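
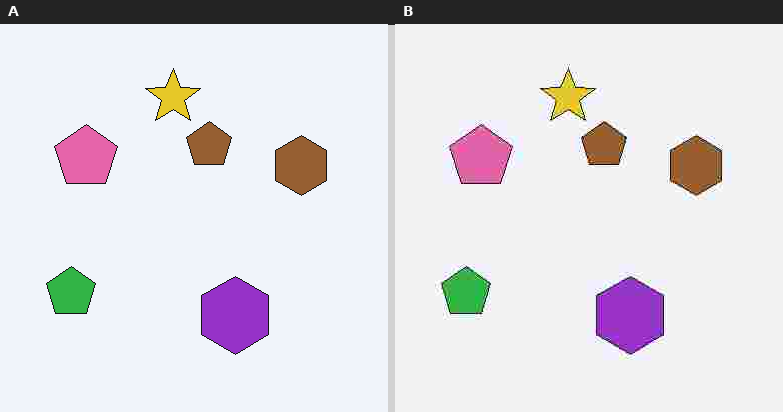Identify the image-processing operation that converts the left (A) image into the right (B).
The right (B) image is the left (A) heavily JPEG-compressed with obvious blocking artifacts.

Blocky 8×8 compression artifacts appear around shape edges and the flat background shows ringing — characteristic JPEG degradation.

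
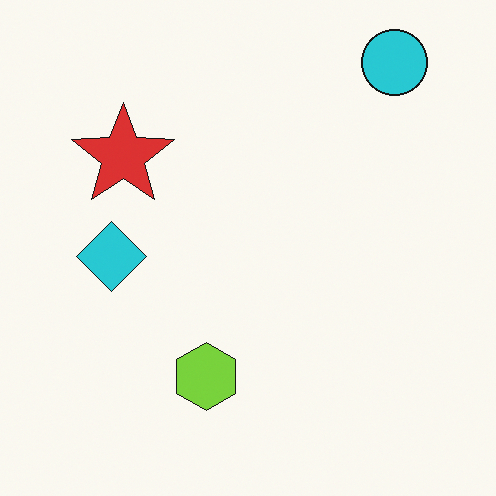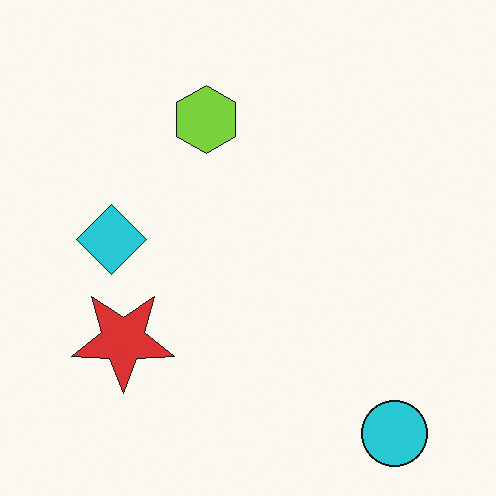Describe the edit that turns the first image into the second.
The second image is the first flipped vertically (top ↔ bottom).

The cyan circle is in the top-right of the first image and the bottom-right of the second — shapes on opposite sides of the horizontal midline have swapped in a mirror flip.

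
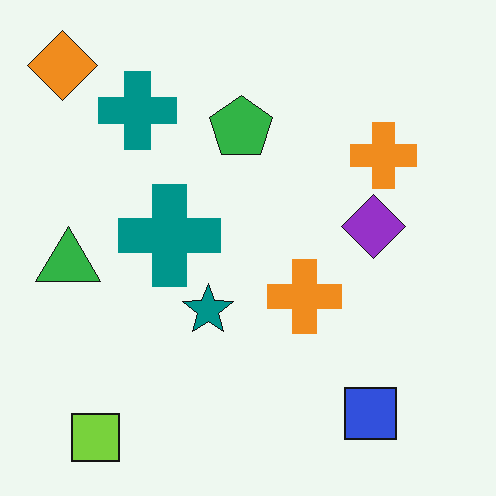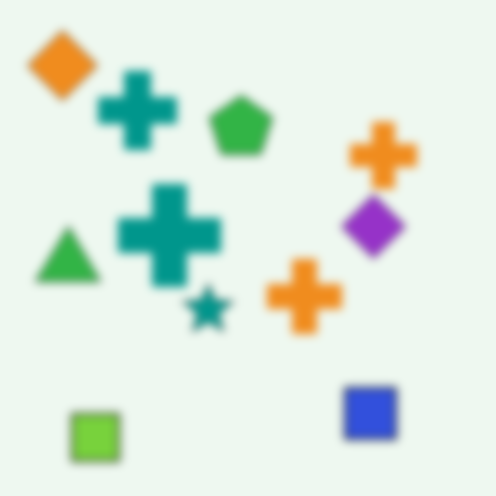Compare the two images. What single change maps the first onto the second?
It was moderately blurred.

Shape edges and outlines are uniformly softened across the whole image.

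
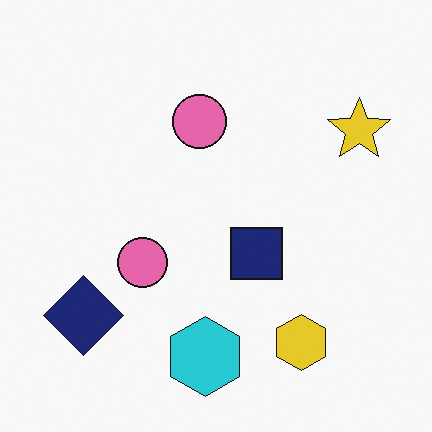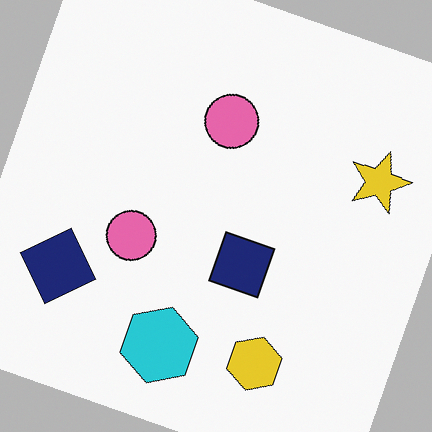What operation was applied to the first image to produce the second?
It was rotated clockwise by a moderate amount.

Every shape is tilted by the same angle and the image corners show triangular fill wedges — a whole-image rotation by a non-right angle.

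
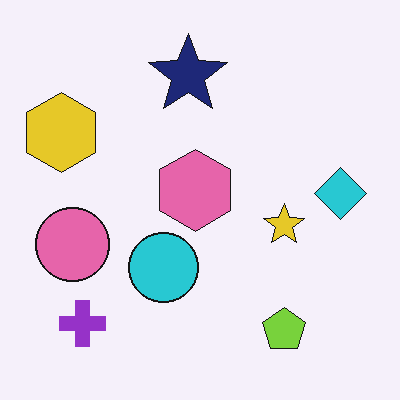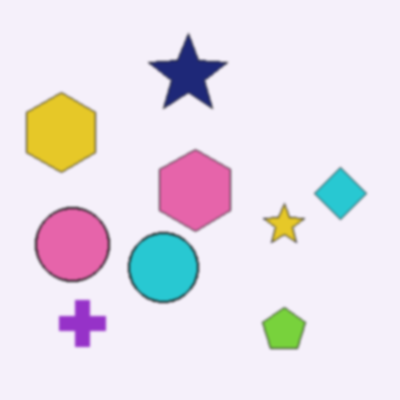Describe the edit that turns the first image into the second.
Slightly softened.

Shape edges and outlines are uniformly softened across the whole image.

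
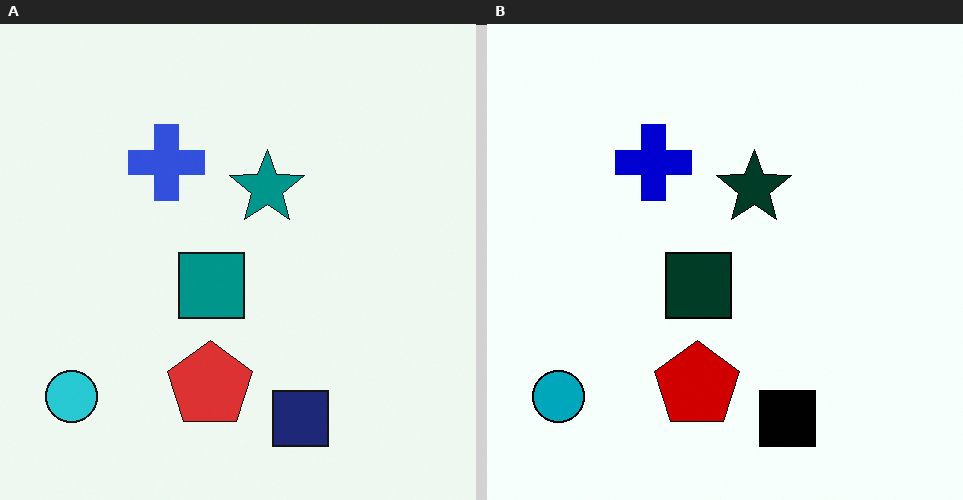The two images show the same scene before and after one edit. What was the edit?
This is the original image boosted in contrast.

Tones are pushed away from mid-grey across the whole image — a global contrast change.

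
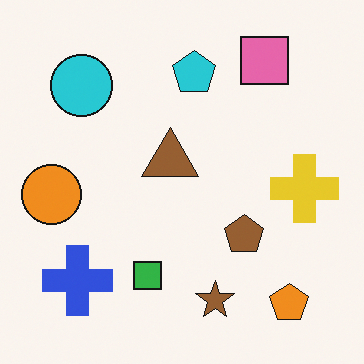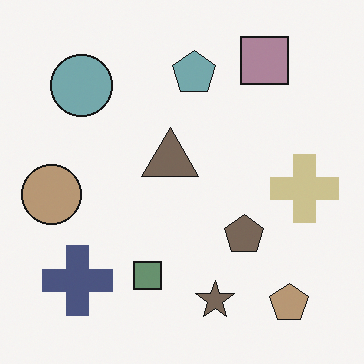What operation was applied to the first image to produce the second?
The image was heavily desaturated.

All colors are more muted and greyish — a global saturation change.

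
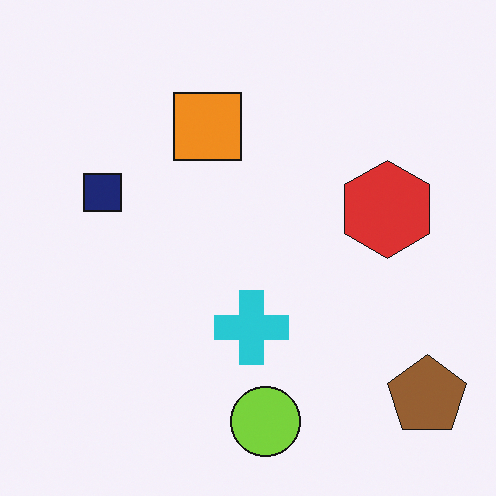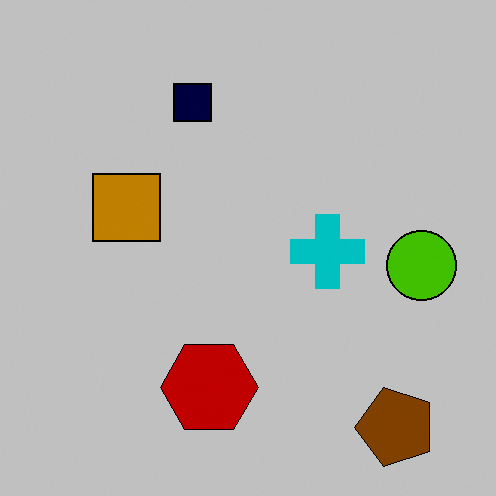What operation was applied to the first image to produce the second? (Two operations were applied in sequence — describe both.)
The image was transposed (reflected across the top-left ↔ bottom-right diagonal), then heavily posterized to just a handful of flat colors.

Shapes have swapped their row and column positions — what was in the top-right is now in the bottom-left — a diagonal reflection. Each flat color has snapped to a coarser quantized level — most visibly, the near-white background has dropped to a flat grey.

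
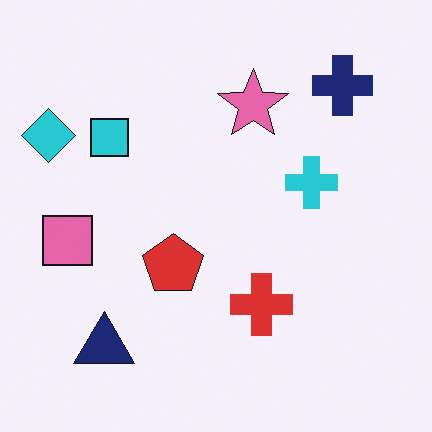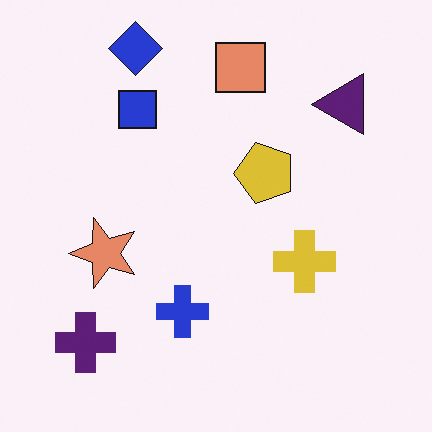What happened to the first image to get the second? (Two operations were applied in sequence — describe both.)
This is the original image transposed (reflected across the top-left ↔ bottom-right diagonal), then hue-shifted by a small amount.

Shapes have swapped their row and column positions — what was in the top-right is now in the bottom-left — a diagonal reflection. Every shape's color has rotated by the same amount around the hue wheel — a uniform hue shift.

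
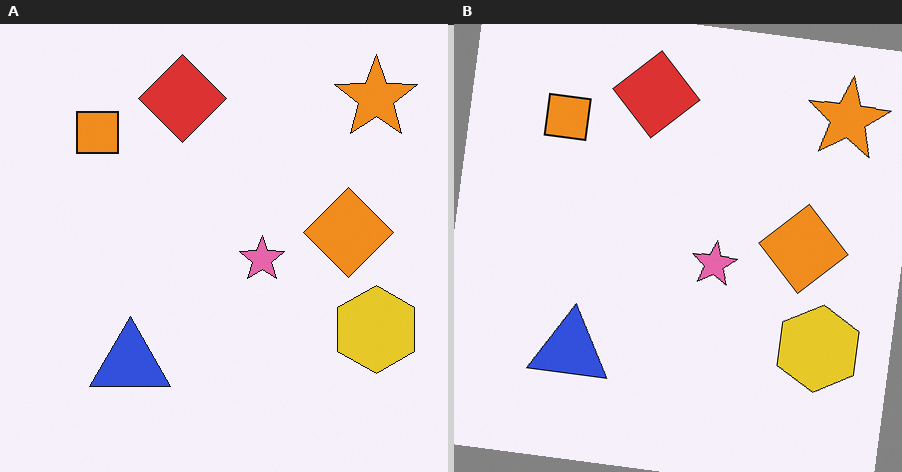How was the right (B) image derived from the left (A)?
Rotated clockwise by a few degrees.

Every shape is tilted by the same angle and the image corners show triangular fill wedges — a whole-image rotation by a non-right angle.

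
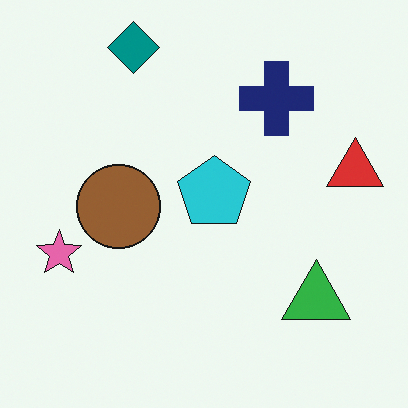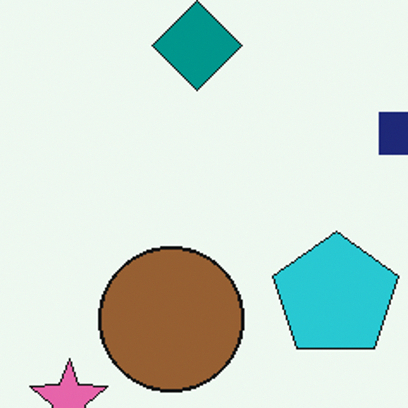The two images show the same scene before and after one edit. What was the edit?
The transformation is: cropped tightly and scaled back up.

The visible shapes are larger and the field of view is narrower; shapes near the original edges may be partly or wholly outside the frame — a crop-and-rescale.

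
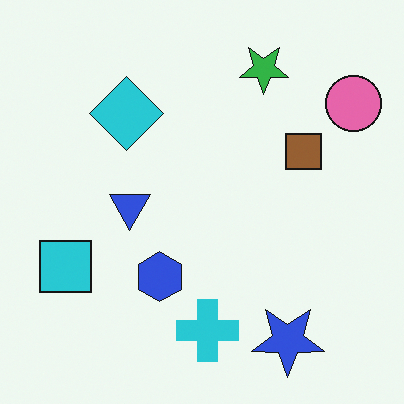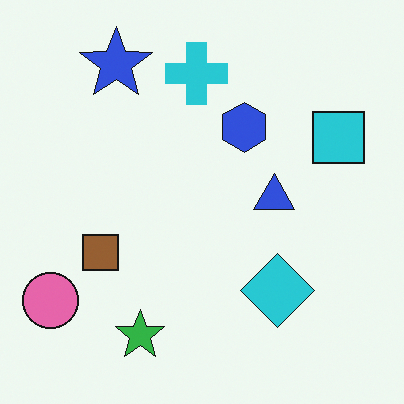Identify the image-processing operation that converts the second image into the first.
Rotated 180°.

The pink circle sits in the bottom-left of the second image and the top-right of the first — consistent with a whole-image 180° rotation.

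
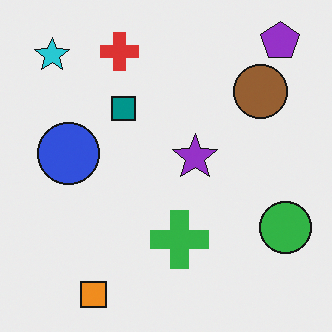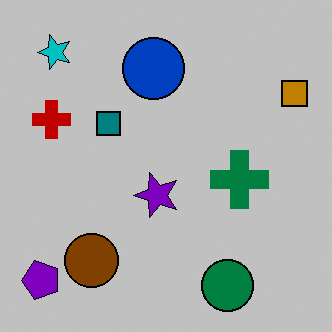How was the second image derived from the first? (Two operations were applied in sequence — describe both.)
It was heavily posterized to just a handful of flat colors, then transposed (reflected across the top-left ↔ bottom-right diagonal).

Each flat color has snapped to a coarser quantized level — most visibly, the near-white background has dropped to a flat grey. Shapes have swapped their row and column positions — what was in the top-right is now in the bottom-left — a diagonal reflection.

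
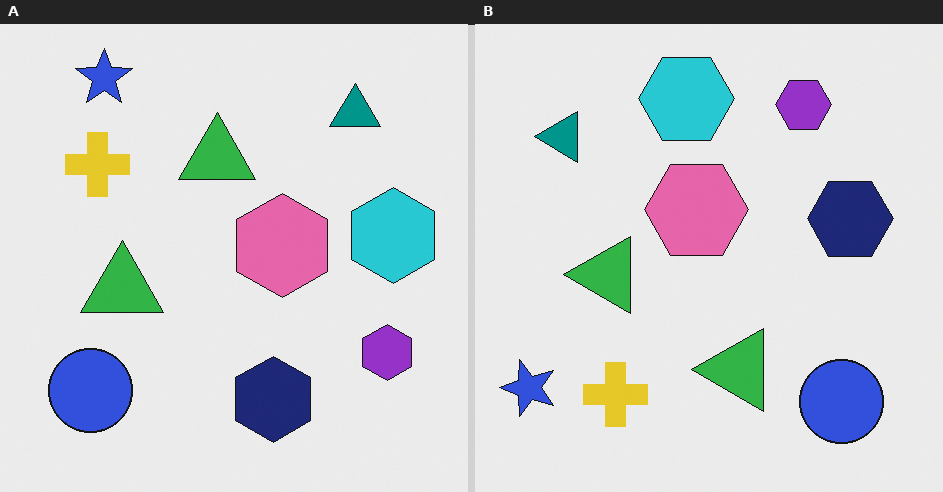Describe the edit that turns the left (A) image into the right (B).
The image was rotated 90° counter-clockwise.

The blue star sits in the top-left of the left (A) image and the bottom-left of the right (B) — consistent with a whole-image 90° counter-clockwise rotation.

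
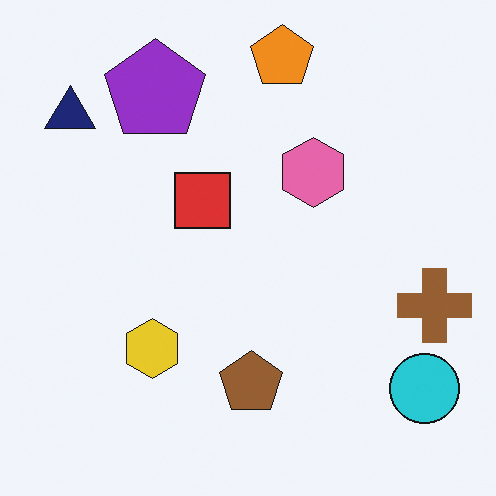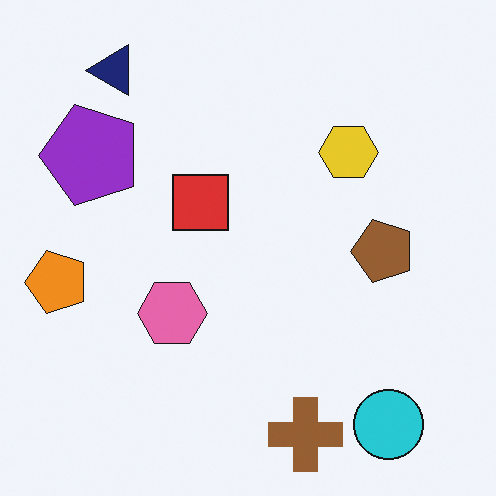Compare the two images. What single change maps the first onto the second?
It was transposed (reflected across the top-left ↔ bottom-right diagonal).

Shapes have swapped their row and column positions — what was in the top-right is now in the bottom-left — a diagonal reflection.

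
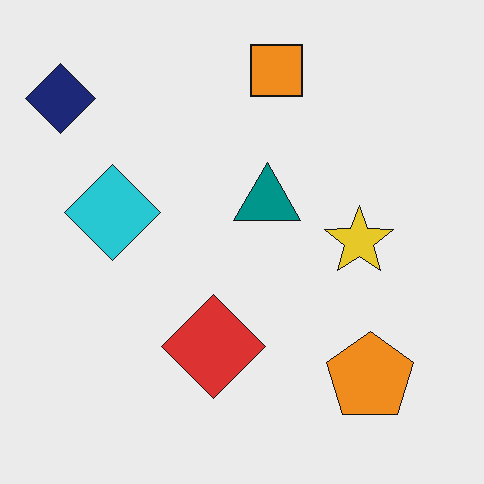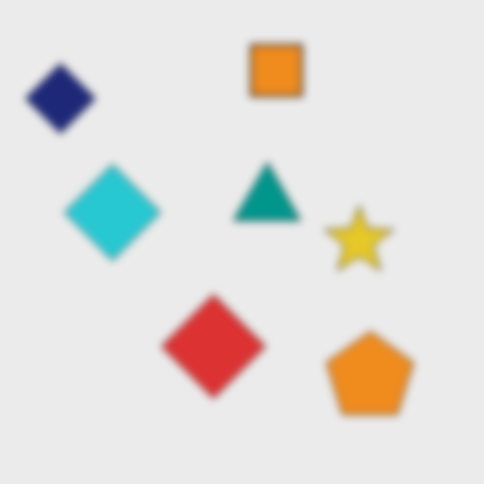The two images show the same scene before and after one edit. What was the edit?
Moderately blurred.

Shape edges and outlines are uniformly softened across the whole image.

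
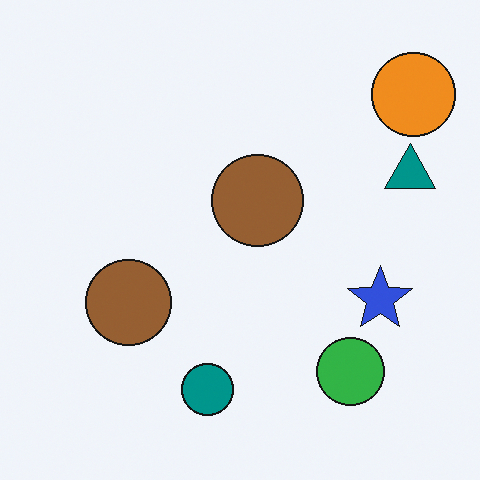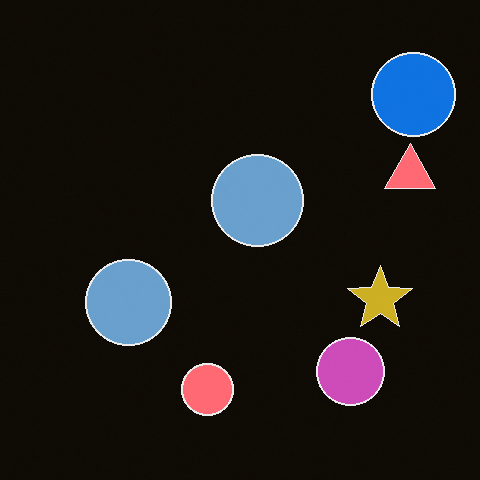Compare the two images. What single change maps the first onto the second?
The image was color-inverted (negative).

The light background has become dark and every shape's color is its complement — a photographic negative.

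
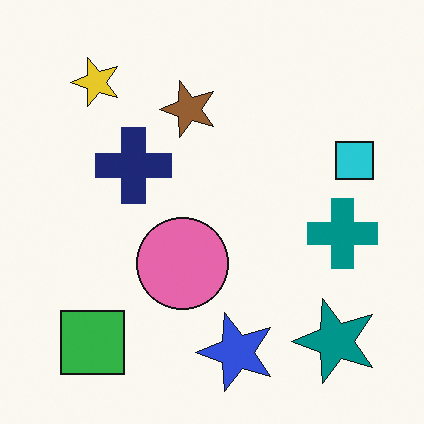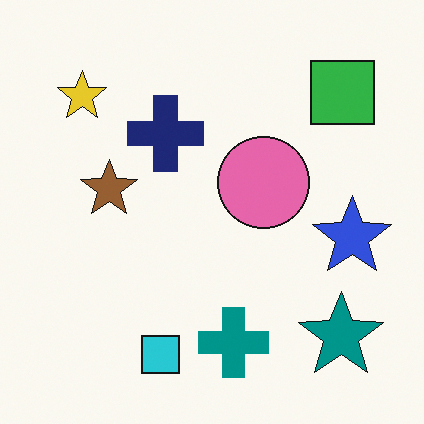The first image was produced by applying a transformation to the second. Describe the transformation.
Transposed (reflected across the top-left ↔ bottom-right diagonal).

Shapes have swapped their row and column positions — what was in the top-right is now in the bottom-left — a diagonal reflection.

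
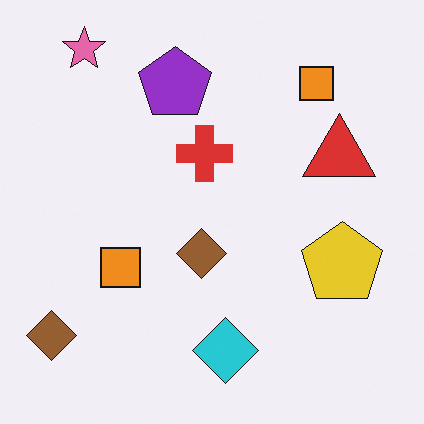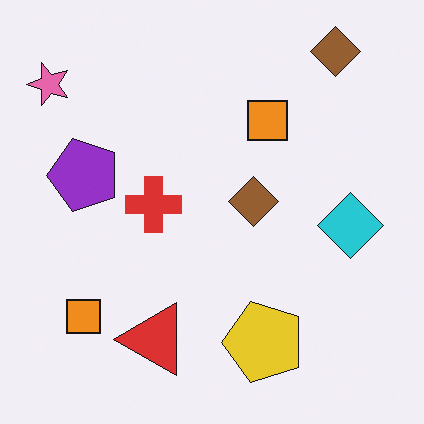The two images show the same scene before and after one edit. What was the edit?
This is the original image transposed (reflected across the top-left ↔ bottom-right diagonal).

Shapes have swapped their row and column positions — what was in the top-right is now in the bottom-left — a diagonal reflection.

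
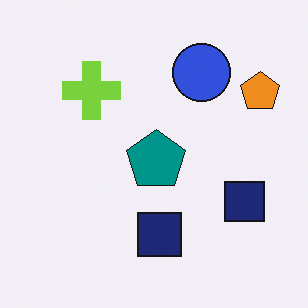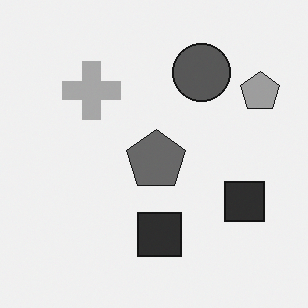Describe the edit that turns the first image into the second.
The transformation is: converted to grayscale.

All color is removed — every shape is now a shade of grey.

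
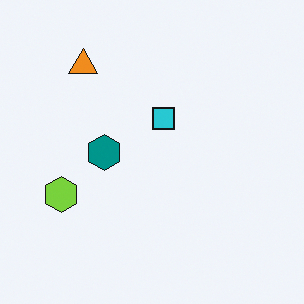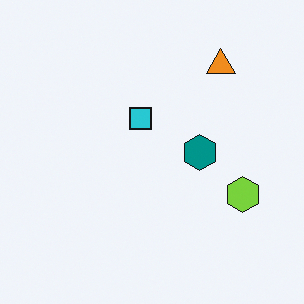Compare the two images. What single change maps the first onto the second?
The image was flipped horizontally (left ↔ right).

The lime hexagon is in the left of the first image and the right of the second — shapes on opposite sides of the vertical midline have swapped in a mirror flip.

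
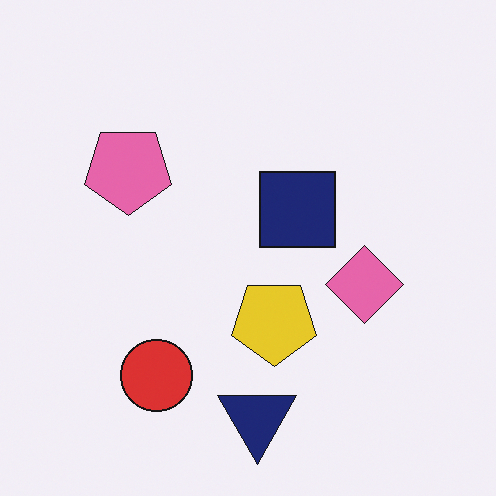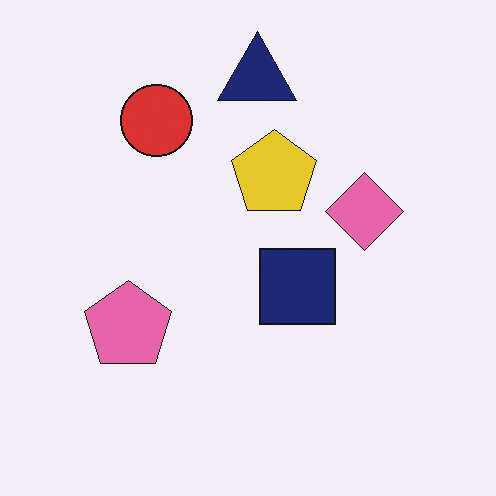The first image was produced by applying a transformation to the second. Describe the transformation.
This is the original image flipped vertically (top ↔ bottom).

The navy triangle is in the top of the second image and the bottom of the first — shapes on opposite sides of the horizontal midline have swapped in a mirror flip.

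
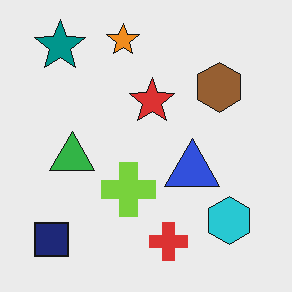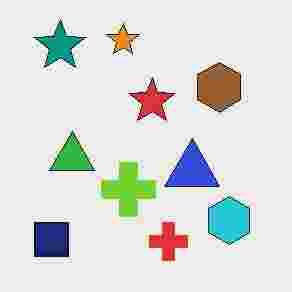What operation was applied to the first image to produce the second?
It was degraded with heavy JPEG compression.

Blocky 8×8 compression artifacts appear around shape edges and the flat background shows ringing — characteristic JPEG degradation.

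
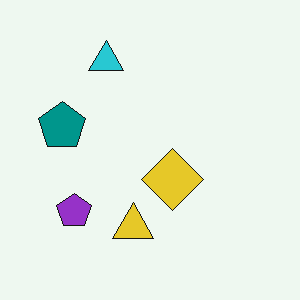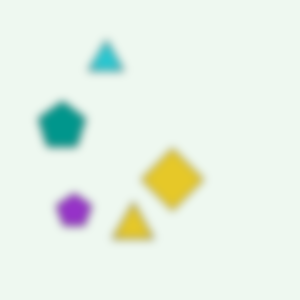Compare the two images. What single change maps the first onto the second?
The transformation is: moderately blurred.

Shape edges and outlines are uniformly softened across the whole image.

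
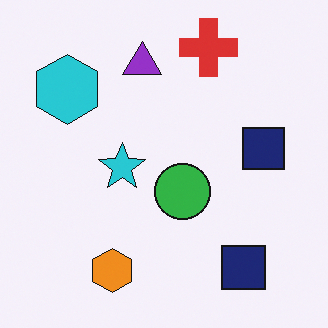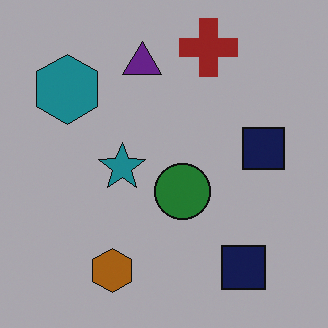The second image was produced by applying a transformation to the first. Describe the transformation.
This is the original image darkened a lot.

Every pixel — background and shapes alike — is uniformly darkened.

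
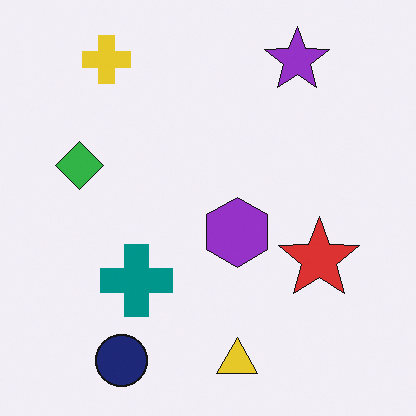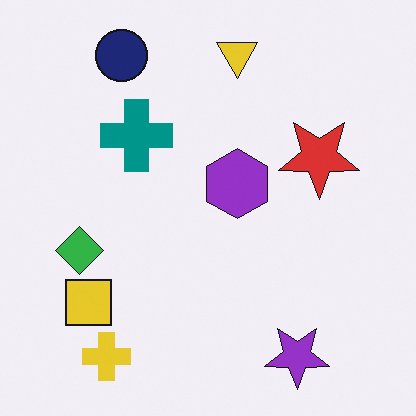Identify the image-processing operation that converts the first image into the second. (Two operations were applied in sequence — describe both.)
The second image is the first flipped vertically (top ↔ bottom), then overlaid with an additional yellow square.

The yellow triangle is in the bottom of the first image and the top of the second — shapes on opposite sides of the horizontal midline have swapped in a mirror flip. A yellow square appears in the second image that is absent from the first.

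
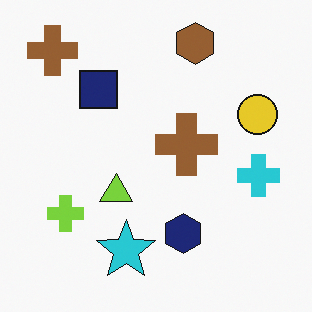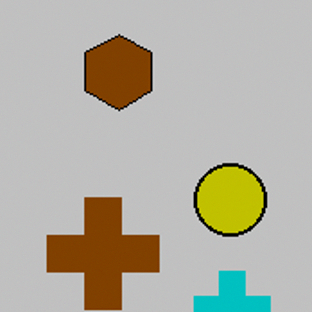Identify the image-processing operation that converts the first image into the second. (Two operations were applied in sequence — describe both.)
Aggressively posterized, then cropped tightly and scaled back up.

Each flat color has snapped to a coarser quantized level — most visibly, the near-white background has dropped to a flat grey. The visible shapes are larger and the field of view is narrower; shapes near the original edges may be partly or wholly outside the frame — a crop-and-rescale.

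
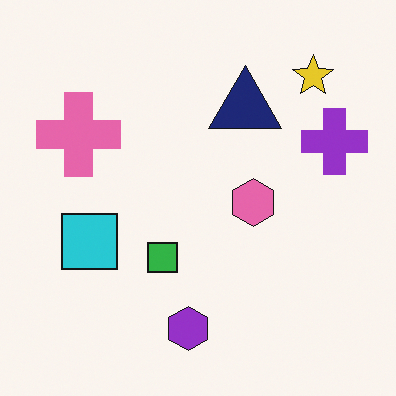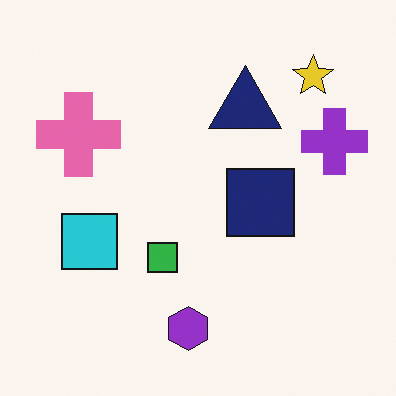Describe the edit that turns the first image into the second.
This is the original image overlaid with an additional navy square.

A navy square appears in the second image that is absent from the first.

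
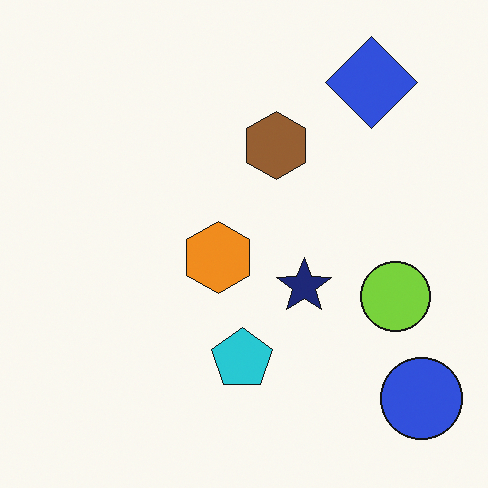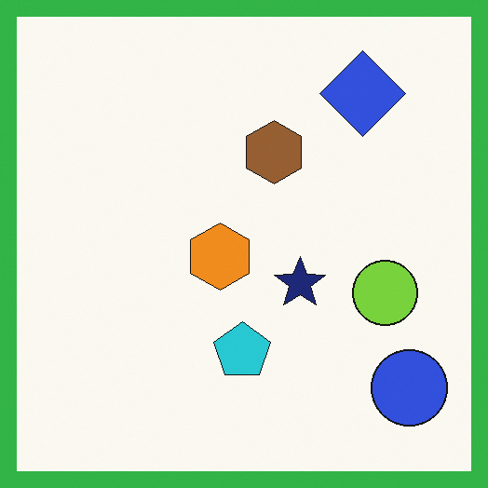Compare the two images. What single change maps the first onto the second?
It was framed with a green border.

A solid green frame runs around the edge of the second image, with the content slightly shrunk inside it.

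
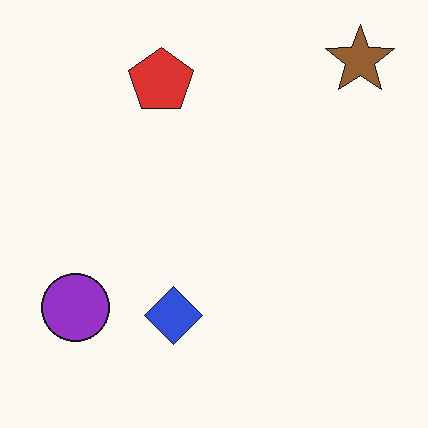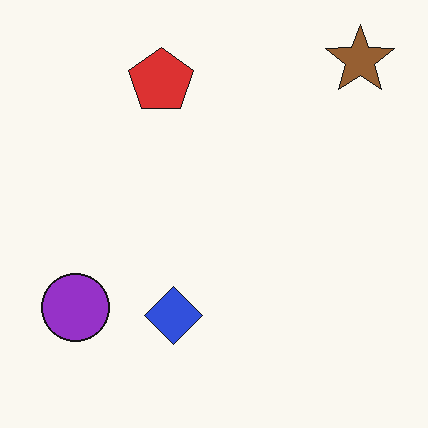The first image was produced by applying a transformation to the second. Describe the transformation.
The first image is the second JPEG-compressed with visible artifacts.

Blocky 8×8 compression artifacts appear around shape edges and the flat background shows ringing — characteristic JPEG degradation.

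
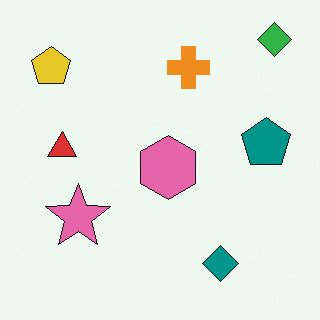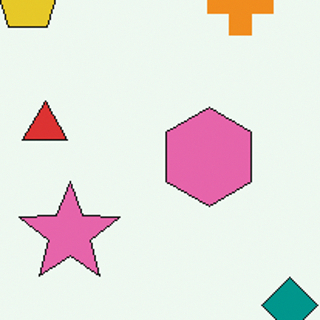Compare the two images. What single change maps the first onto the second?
Cropped slightly and scaled back up.

The visible shapes are larger and the field of view is narrower; shapes near the original edges may be partly or wholly outside the frame — a crop-and-rescale.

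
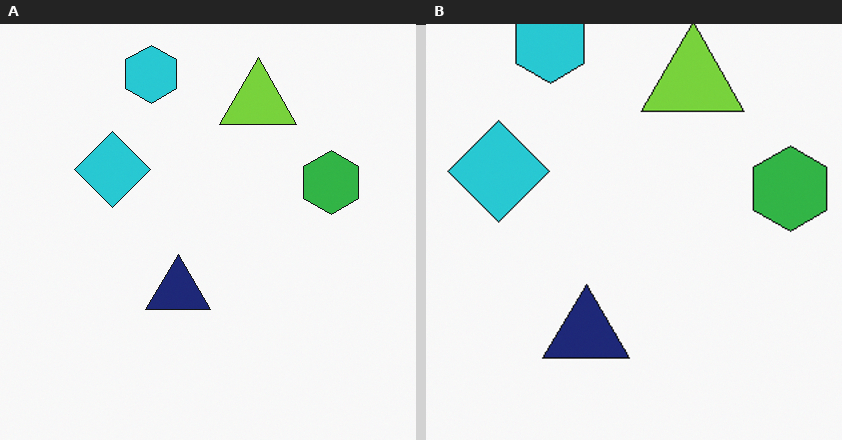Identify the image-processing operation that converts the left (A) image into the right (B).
It was cropped slightly and scaled back up.

The visible shapes are larger and the field of view is narrower; shapes near the original edges may be partly or wholly outside the frame — a crop-and-rescale.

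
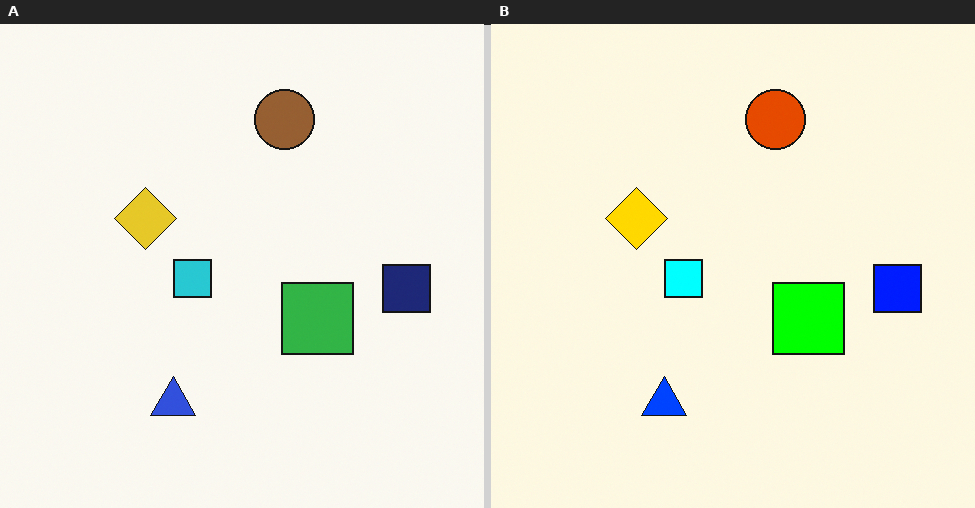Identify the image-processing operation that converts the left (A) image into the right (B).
Heavily oversaturated.

All colors are more vivid — a global saturation change.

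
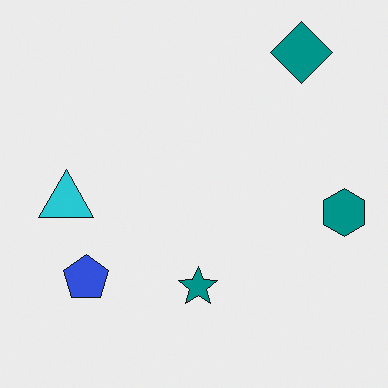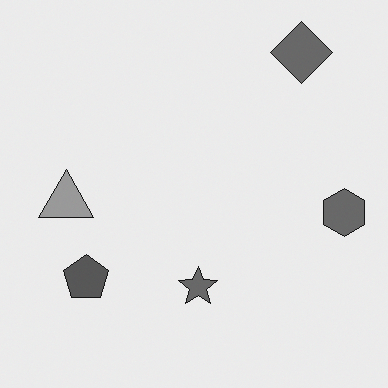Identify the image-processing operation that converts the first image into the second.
It was converted to grayscale.

All color is removed — every shape is now a shade of grey.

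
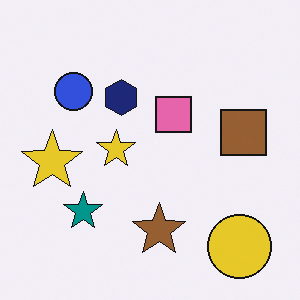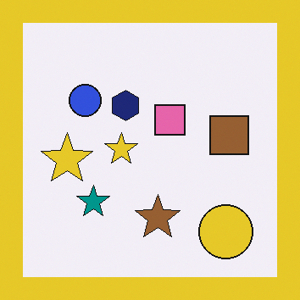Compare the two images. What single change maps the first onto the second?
The image was framed with a yellow border.

A solid yellow frame runs around the edge of the second image, with the content slightly shrunk inside it.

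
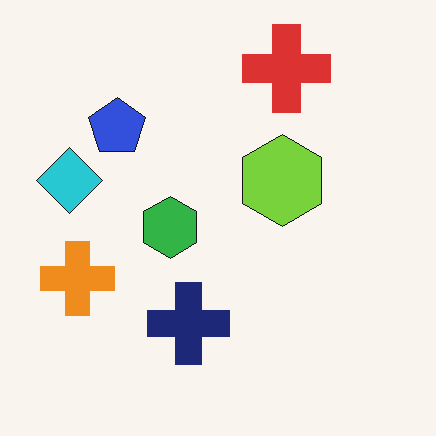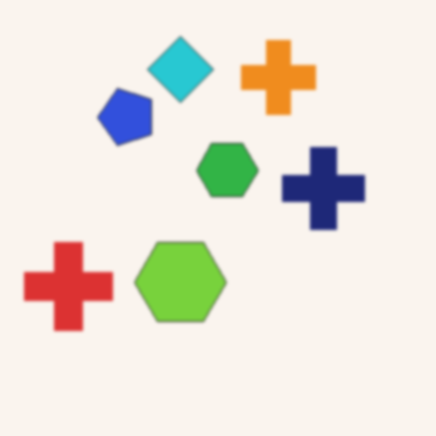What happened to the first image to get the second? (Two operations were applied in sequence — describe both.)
The second image is the first slightly softened, then transposed (reflected across the top-left ↔ bottom-right diagonal).

Shape edges and outlines are uniformly softened across the whole image. Shapes have swapped their row and column positions — what was in the top-right is now in the bottom-left — a diagonal reflection.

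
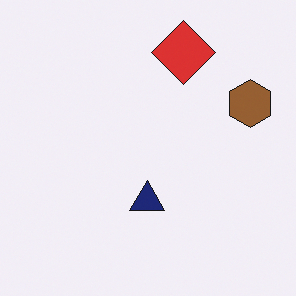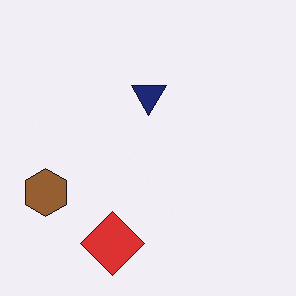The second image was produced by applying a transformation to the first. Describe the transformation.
This is the original image rotated 180°.

The brown hexagon sits in the right of the first image and the left of the second — consistent with a whole-image 180° rotation.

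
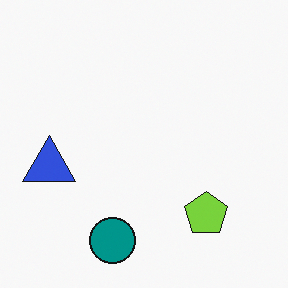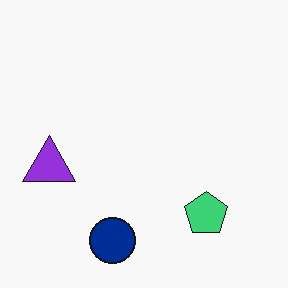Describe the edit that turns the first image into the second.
The image was hue-shifted by a small amount.

Every shape's color has rotated by the same amount around the hue wheel — a uniform hue shift.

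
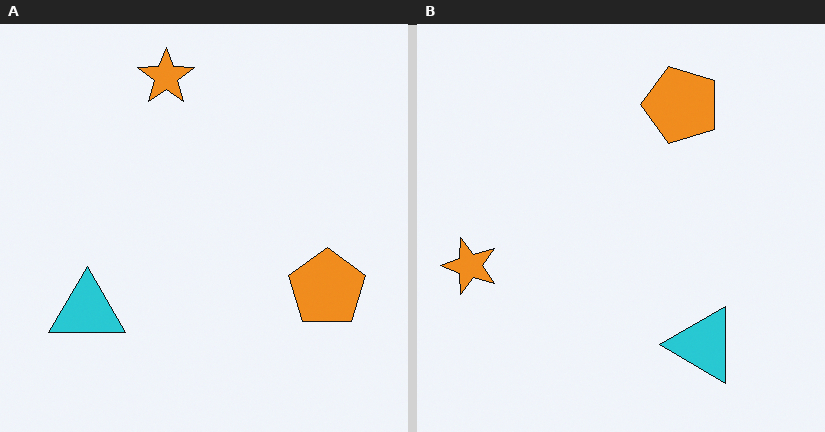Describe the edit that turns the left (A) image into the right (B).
Rotated 90° counter-clockwise.

The orange star sits in the top of the left (A) image and the left of the right (B) — consistent with a whole-image 90° counter-clockwise rotation.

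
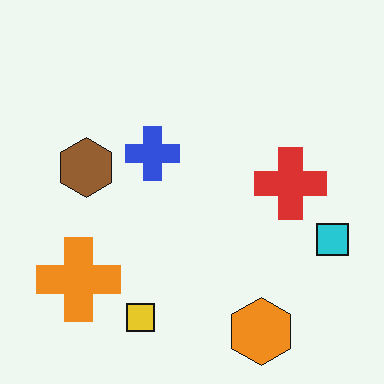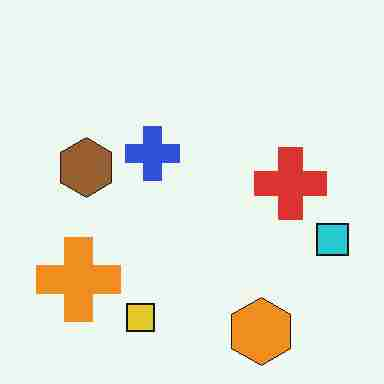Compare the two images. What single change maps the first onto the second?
The second image is the first heavily JPEG-compressed with obvious blocking artifacts.

Blocky 8×8 compression artifacts appear around shape edges and the flat background shows ringing — characteristic JPEG degradation.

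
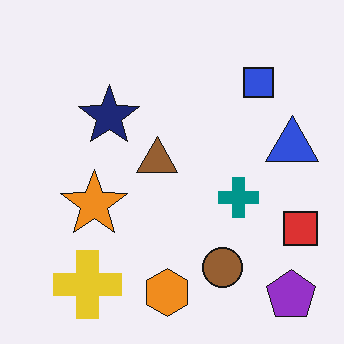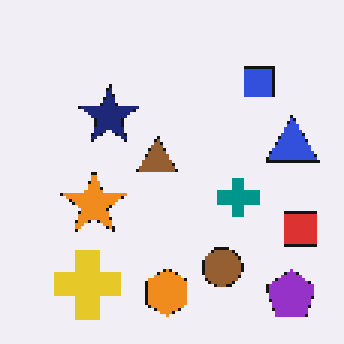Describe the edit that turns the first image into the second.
The transformation is: lightly pixelated (a mild mosaic effect).

Shapes are reduced to large square blocks; fine edges and outlines are lost — a downscale-then-upscale (mosaic) effect.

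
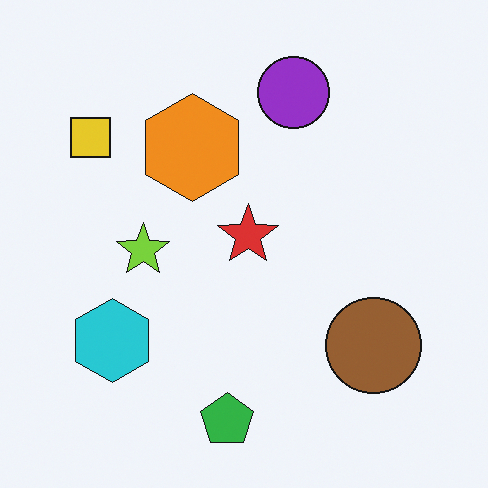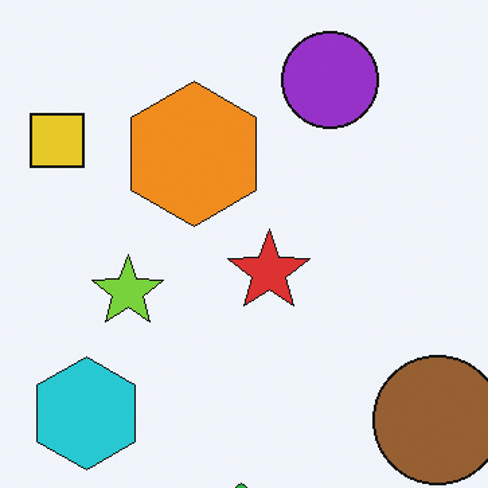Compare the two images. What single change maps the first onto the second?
The second image is the first cropped slightly and scaled back up.

The visible shapes are larger and the field of view is narrower; shapes near the original edges may be partly or wholly outside the frame — a crop-and-rescale.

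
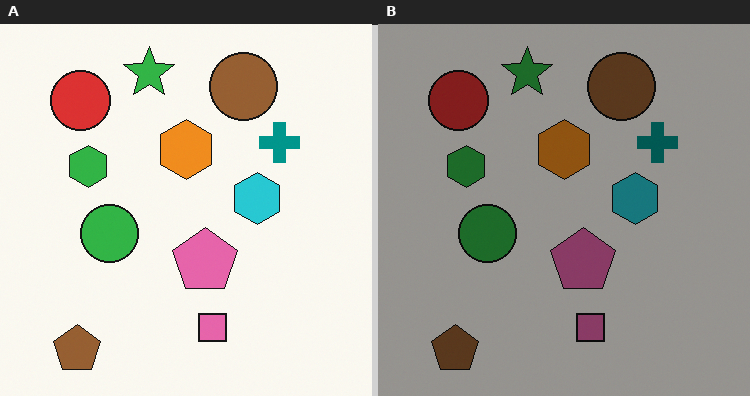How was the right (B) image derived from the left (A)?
Darkened a lot.

Every pixel — background and shapes alike — is uniformly darkened.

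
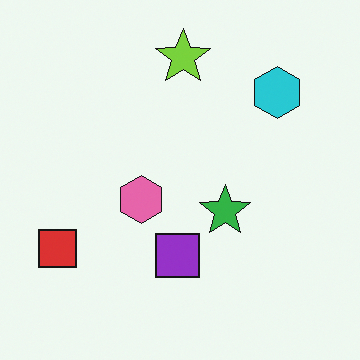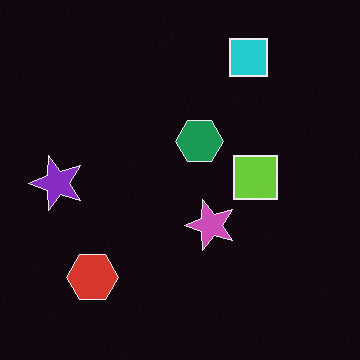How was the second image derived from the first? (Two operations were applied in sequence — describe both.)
It was color-inverted (negative), then transposed (reflected across the top-left ↔ bottom-right diagonal).

The light background has become dark and every shape's color is its complement — a photographic negative. Shapes have swapped their row and column positions — what was in the top-right is now in the bottom-left — a diagonal reflection.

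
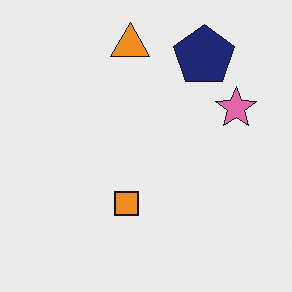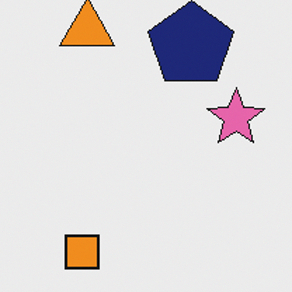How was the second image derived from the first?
This is the original image cropped slightly and scaled back up.

The visible shapes are larger and the field of view is narrower; shapes near the original edges may be partly or wholly outside the frame — a crop-and-rescale.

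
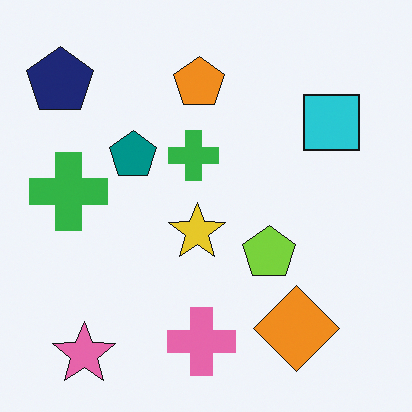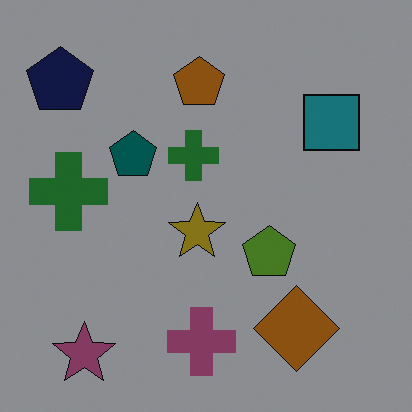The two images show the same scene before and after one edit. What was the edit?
This is the original image darkened a lot.

Every pixel — background and shapes alike — is uniformly darkened.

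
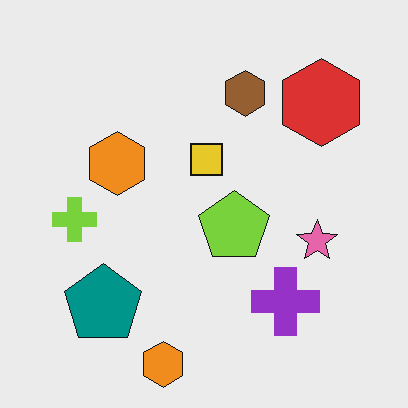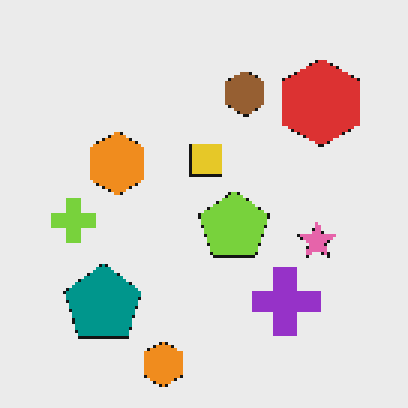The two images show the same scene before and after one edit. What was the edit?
The second image is the first mildly pixelated.

Shapes are reduced to large square blocks; fine edges and outlines are lost — a downscale-then-upscale (mosaic) effect.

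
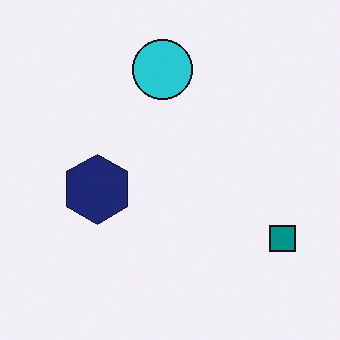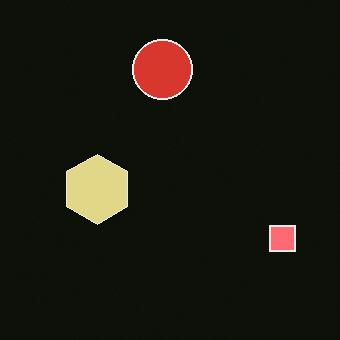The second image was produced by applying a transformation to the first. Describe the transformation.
The second image is the first color-inverted (negative).

The light background has become dark and every shape's color is its complement — a photographic negative.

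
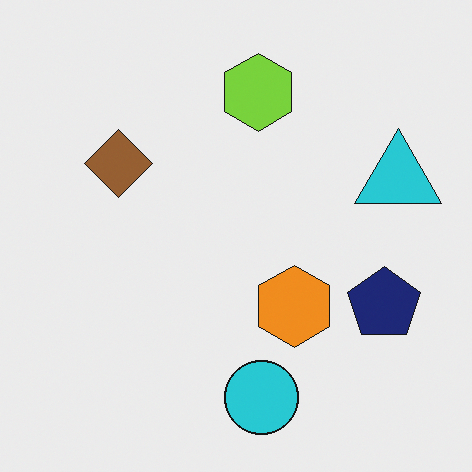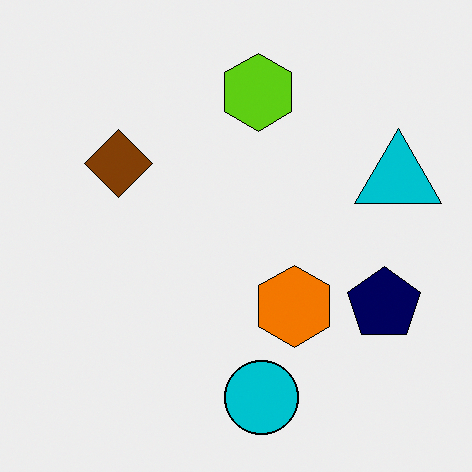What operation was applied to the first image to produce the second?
The second image is the first given slightly increased contrast.

Tones are pushed away from mid-grey across the whole image — a global contrast change.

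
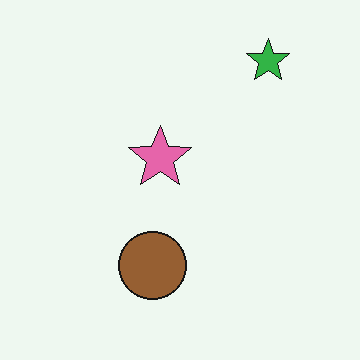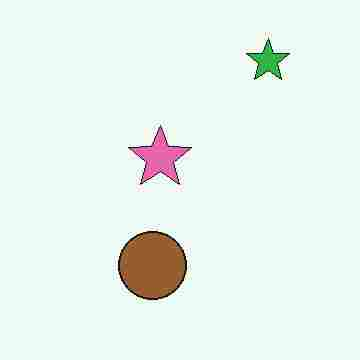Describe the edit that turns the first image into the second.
The image was degraded with heavy JPEG compression.

Blocky 8×8 compression artifacts appear around shape edges and the flat background shows ringing — characteristic JPEG degradation.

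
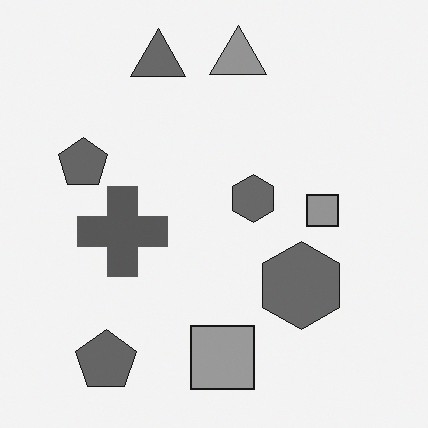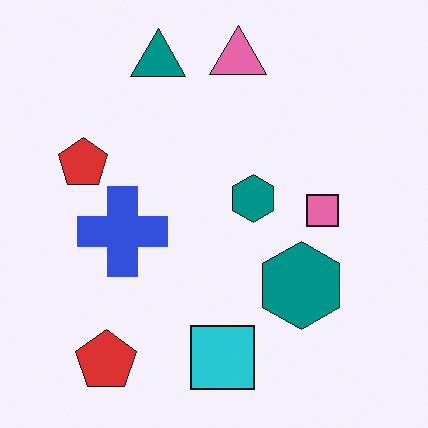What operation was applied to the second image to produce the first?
The transformation is: converted to grayscale.

All color is removed — every shape is now a shade of grey.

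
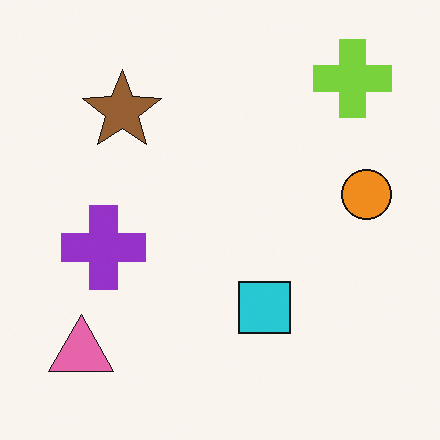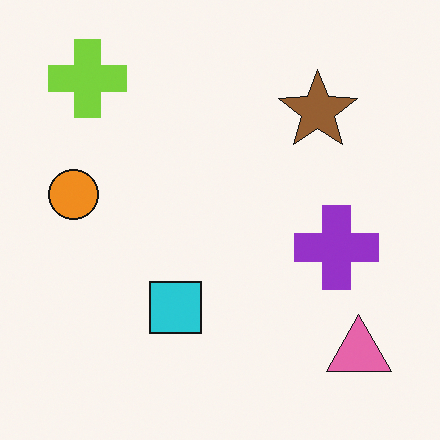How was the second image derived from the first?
Flipped horizontally (left ↔ right).

The orange circle is in the right of the first image and the left of the second — shapes on opposite sides of the vertical midline have swapped in a mirror flip.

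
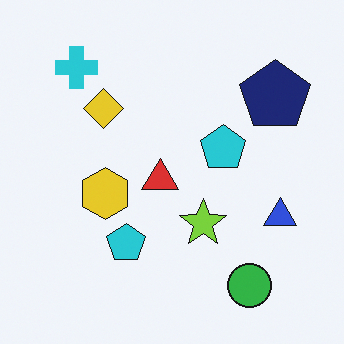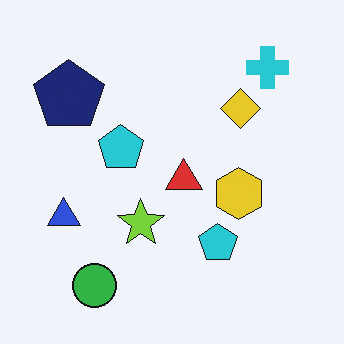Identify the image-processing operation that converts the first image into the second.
This is the original image flipped horizontally (left ↔ right).

The blue triangle is in the right of the first image and the left of the second — shapes on opposite sides of the vertical midline have swapped in a mirror flip.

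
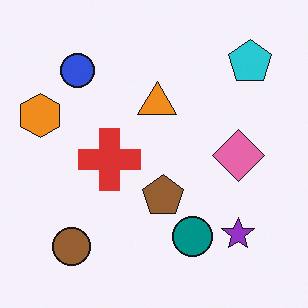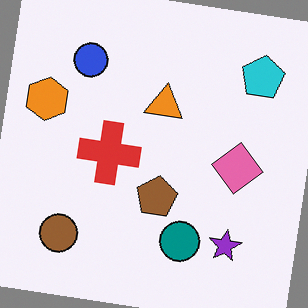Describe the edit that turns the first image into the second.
Rotated clockwise by a small amount.

Every shape is tilted by the same angle and the image corners show triangular fill wedges — a whole-image rotation by a non-right angle.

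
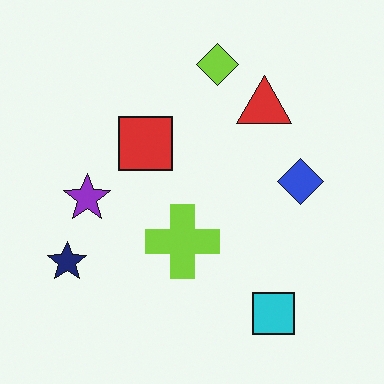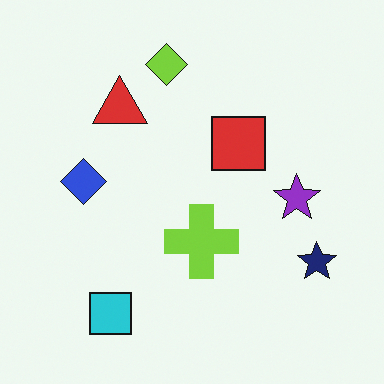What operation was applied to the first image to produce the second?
This is the original image flipped horizontally (left ↔ right).

The navy star is in the bottom-left of the first image and the bottom-right of the second — shapes on opposite sides of the vertical midline have swapped in a mirror flip.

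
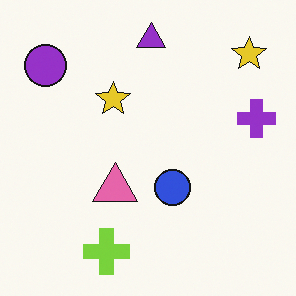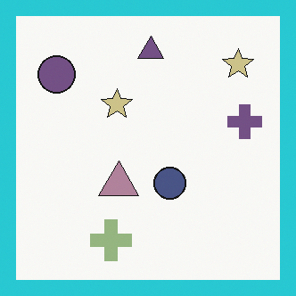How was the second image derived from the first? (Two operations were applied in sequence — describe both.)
The transformation is: made much more muted (saturation change), then framed with a cyan border.

All colors are more muted and greyish — a global saturation change. A solid cyan frame runs around the edge of the second image, with the content slightly shrunk inside it.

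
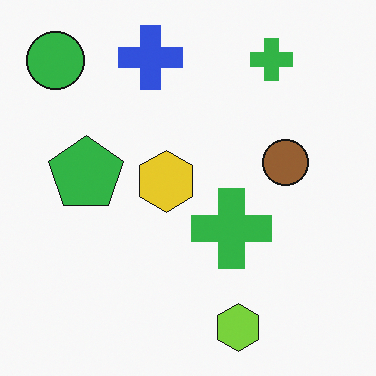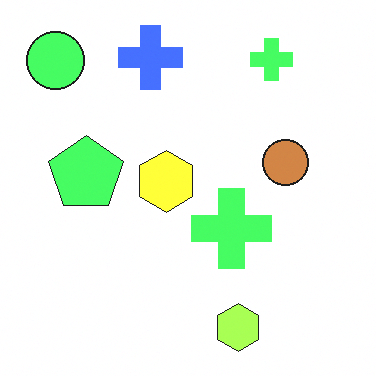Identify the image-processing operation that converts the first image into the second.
Substantially brightened.

Every pixel — background and shapes alike — is uniformly brightened.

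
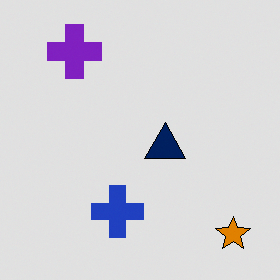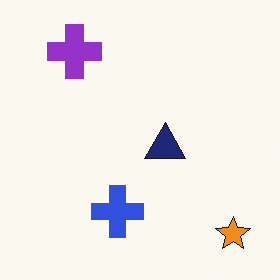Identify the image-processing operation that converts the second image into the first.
The first image is the second moderately posterized.

Each flat color has snapped to a coarser quantized level — most visibly, the near-white background has dropped to a flat grey.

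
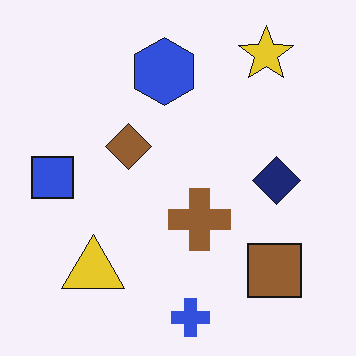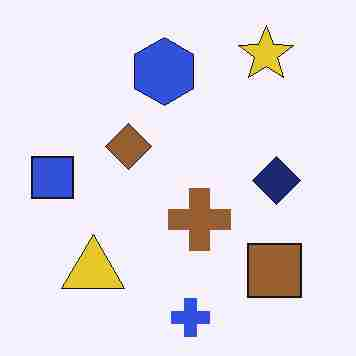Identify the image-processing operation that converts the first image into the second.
Degraded with heavy JPEG compression.

Blocky 8×8 compression artifacts appear around shape edges and the flat background shows ringing — characteristic JPEG degradation.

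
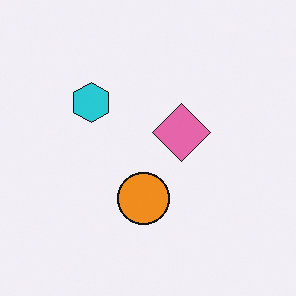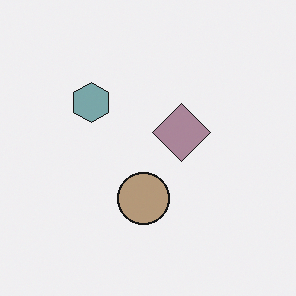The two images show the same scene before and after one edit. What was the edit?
Heavily desaturated.

All colors are more muted and greyish — a global saturation change.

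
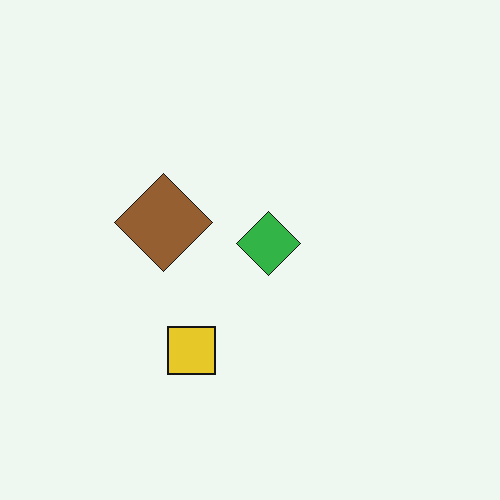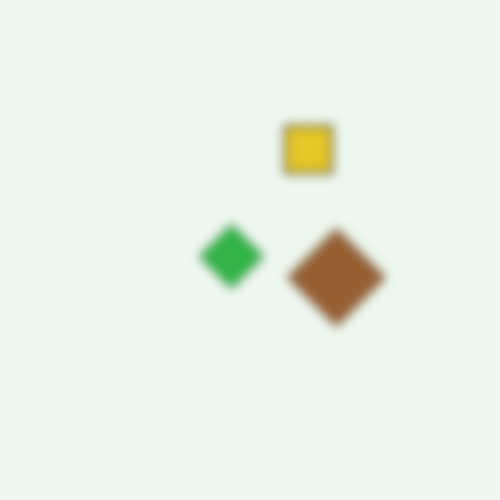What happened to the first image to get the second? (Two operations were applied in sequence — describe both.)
It was rotated 180°, then heavily blurred.

The yellow square sits in the bottom of the first image and the top of the second — consistent with a whole-image 180° rotation. Shape edges and outlines are uniformly softened across the whole image.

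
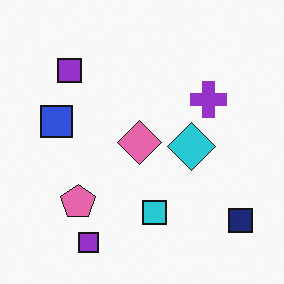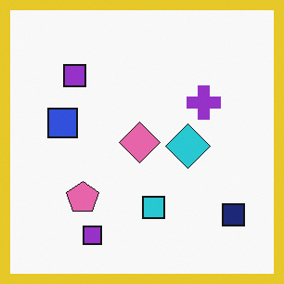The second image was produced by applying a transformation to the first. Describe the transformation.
This is the original image framed with a yellow border.

A solid yellow frame runs around the edge of the second image, with the content slightly shrunk inside it.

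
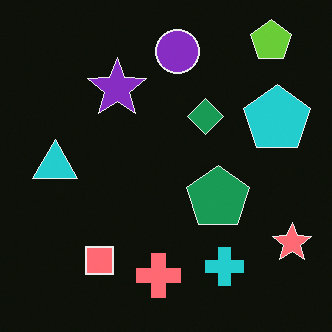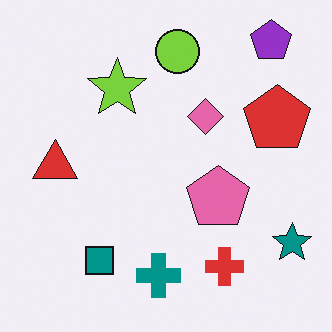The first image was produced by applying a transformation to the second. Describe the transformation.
Color-inverted (negative).

The light background has become dark and every shape's color is its complement — a photographic negative.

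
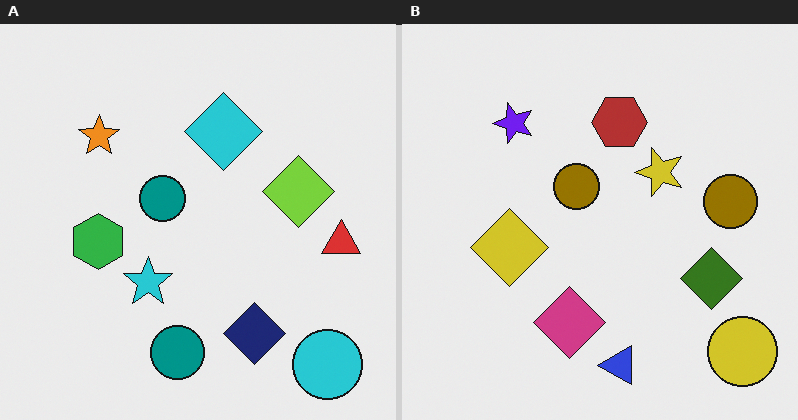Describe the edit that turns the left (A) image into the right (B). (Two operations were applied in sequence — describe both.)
The right (B) image is the left (A) transposed (reflected across the top-left ↔ bottom-right diagonal), then hue-shifted by a large amount.

Shapes have swapped their row and column positions — what was in the top-right is now in the bottom-left — a diagonal reflection. Every shape's color has rotated by the same amount around the hue wheel — a uniform hue shift.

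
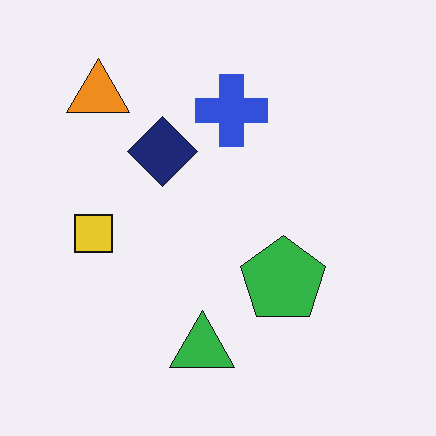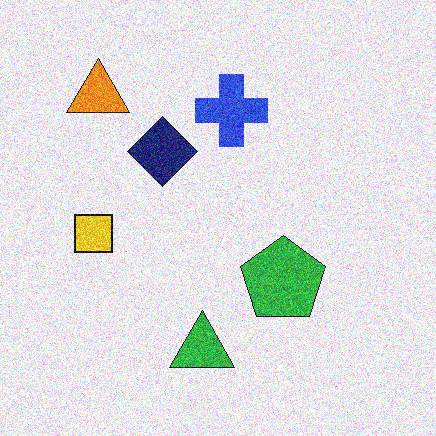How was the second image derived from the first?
The second image is the first degraded with heavy additive noise.

Random speckle covers the whole image, including the flat background.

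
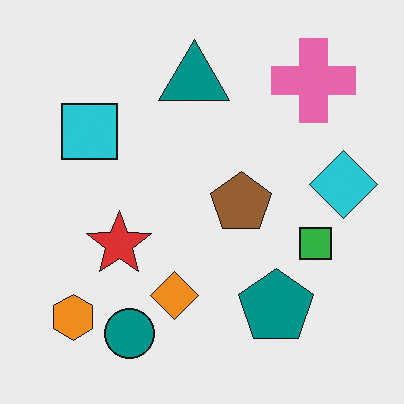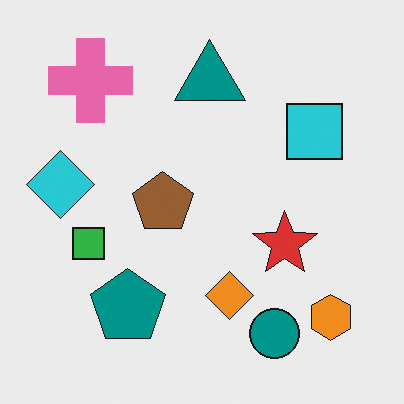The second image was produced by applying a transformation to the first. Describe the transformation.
The transformation is: flipped horizontally (left ↔ right).

The cyan diamond is in the right of the first image and the left of the second — shapes on opposite sides of the vertical midline have swapped in a mirror flip.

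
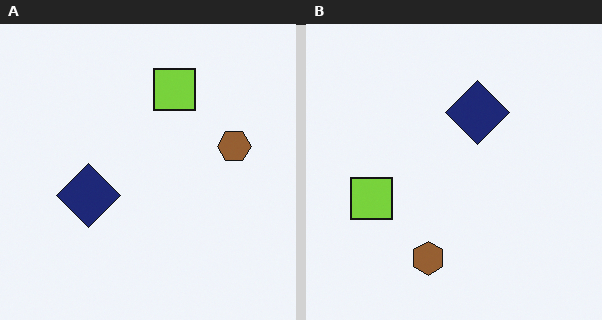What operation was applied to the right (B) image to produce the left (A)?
The left (A) image is the right (B) transposed (reflected across the top-left ↔ bottom-right diagonal).

Shapes have swapped their row and column positions — what was in the top-right is now in the bottom-left — a diagonal reflection.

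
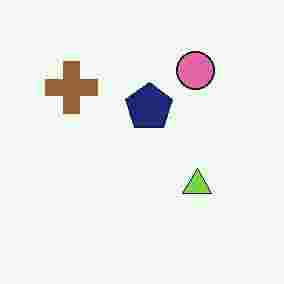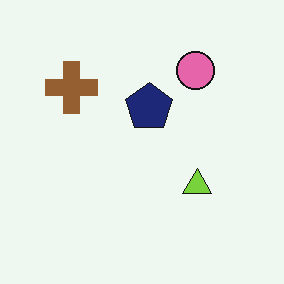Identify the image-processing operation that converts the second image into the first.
It was heavily JPEG-compressed with obvious blocking artifacts.

Blocky 8×8 compression artifacts appear around shape edges and the flat background shows ringing — characteristic JPEG degradation.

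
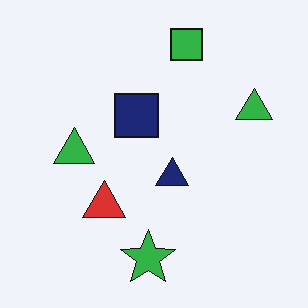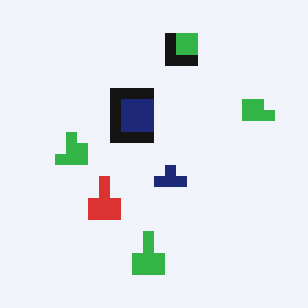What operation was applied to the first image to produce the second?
The second image is the first coarsely pixelated.

Shapes are reduced to large square blocks; fine edges and outlines are lost — a downscale-then-upscale (mosaic) effect.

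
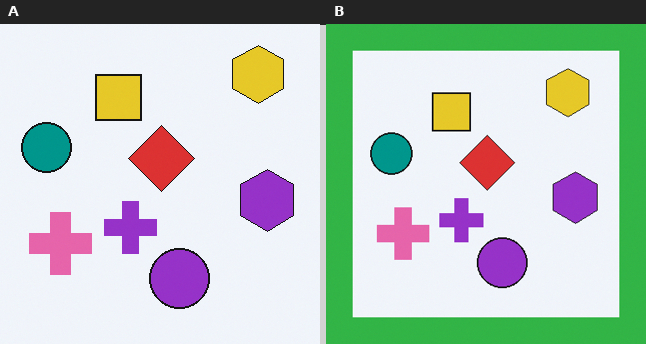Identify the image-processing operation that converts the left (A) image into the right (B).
Framed with a green border.

A solid green frame runs around the edge of the right (B) image, with the content slightly shrunk inside it.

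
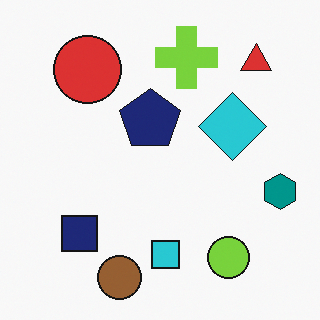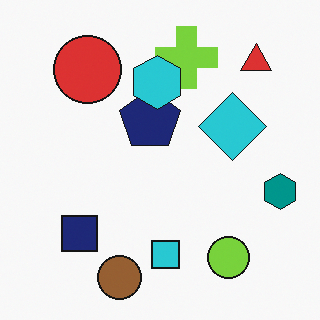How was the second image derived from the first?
Overlaid with an additional cyan hexagon.

A cyan hexagon appears in the second image that is absent from the first.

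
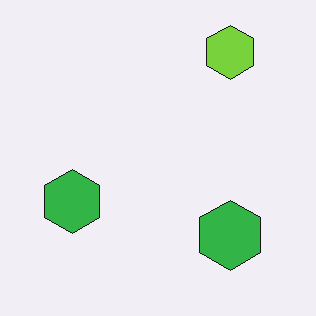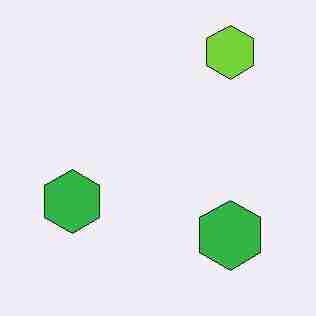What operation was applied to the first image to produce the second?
The second image is the first heavily JPEG-compressed with obvious blocking artifacts.

Blocky 8×8 compression artifacts appear around shape edges and the flat background shows ringing — characteristic JPEG degradation.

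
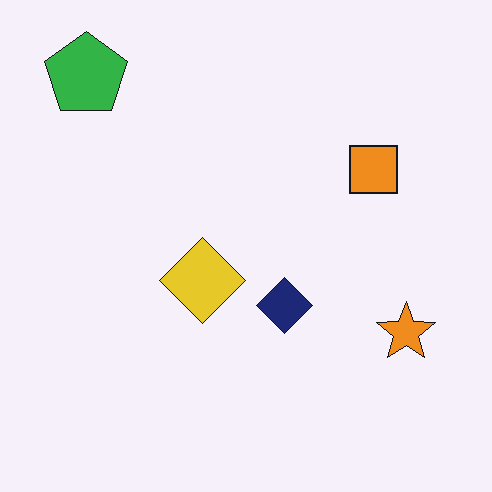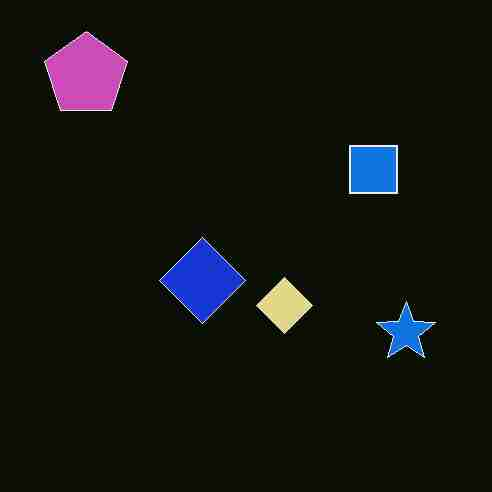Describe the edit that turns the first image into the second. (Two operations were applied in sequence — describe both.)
Color-inverted (negative), then heavily JPEG-compressed with obvious blocking artifacts.

The light background has become dark and every shape's color is its complement — a photographic negative. Blocky 8×8 compression artifacts appear around shape edges and the flat background shows ringing — characteristic JPEG degradation.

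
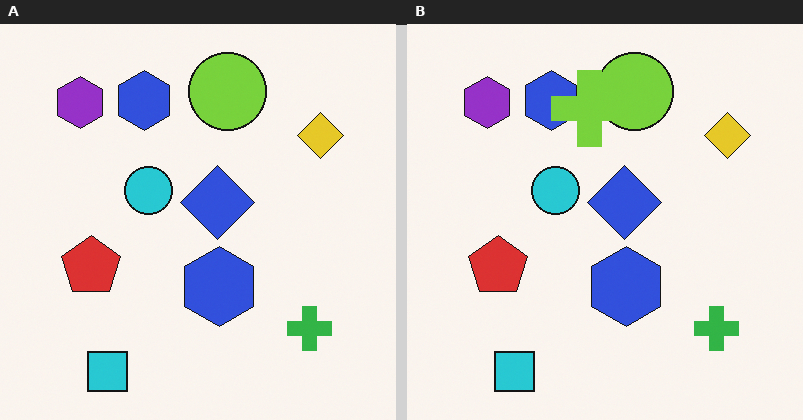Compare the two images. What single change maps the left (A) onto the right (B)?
It was overlaid with an additional lime cross.

A lime cross appears in the right (B) image that is absent from the left (A).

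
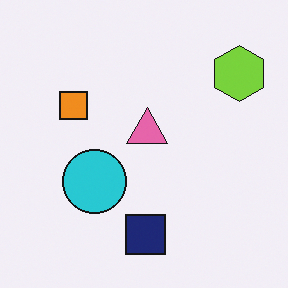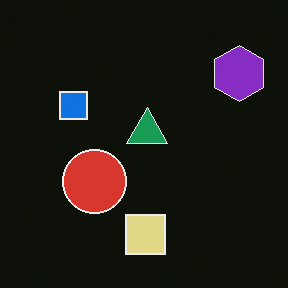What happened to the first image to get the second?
The image was color-inverted (negative).

The light background has become dark and every shape's color is its complement — a photographic negative.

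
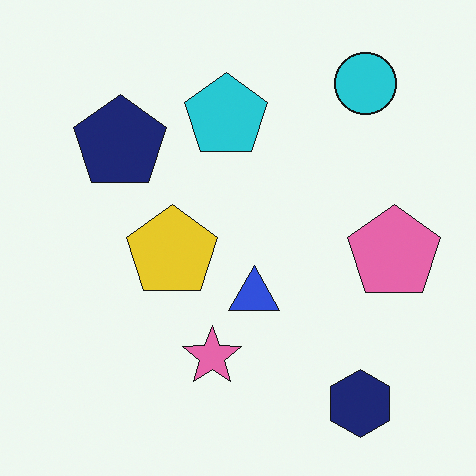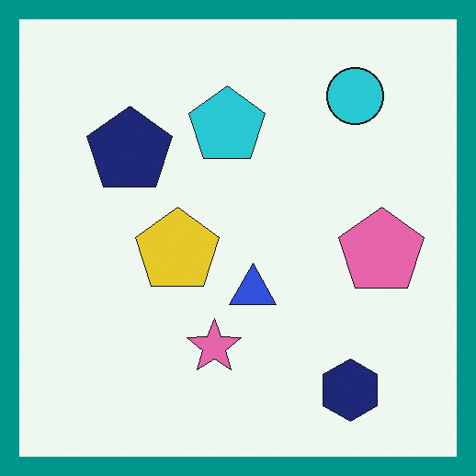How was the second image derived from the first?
This is the original image framed with a teal border.

A solid teal frame runs around the edge of the second image, with the content slightly shrunk inside it.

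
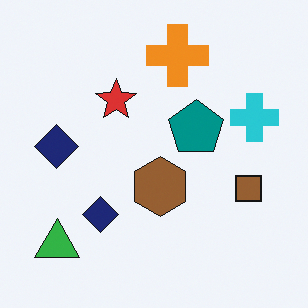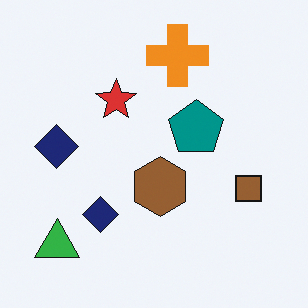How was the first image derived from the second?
It was overlaid with an additional cyan cross.

A cyan cross appears in the first image that is absent from the second.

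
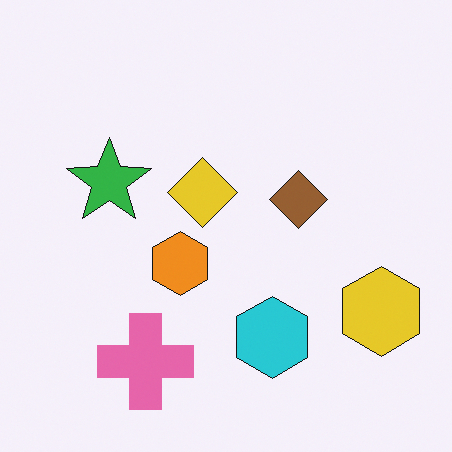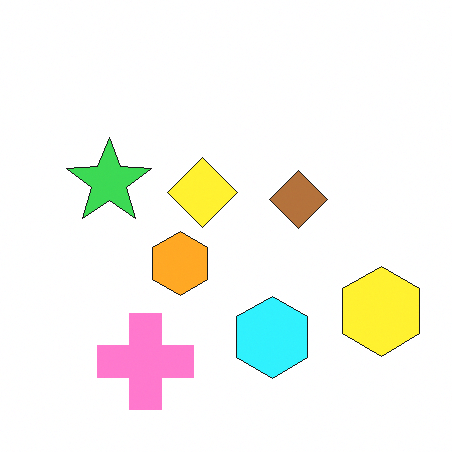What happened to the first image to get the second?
Slightly brightened.

Every pixel — background and shapes alike — is uniformly brightened.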